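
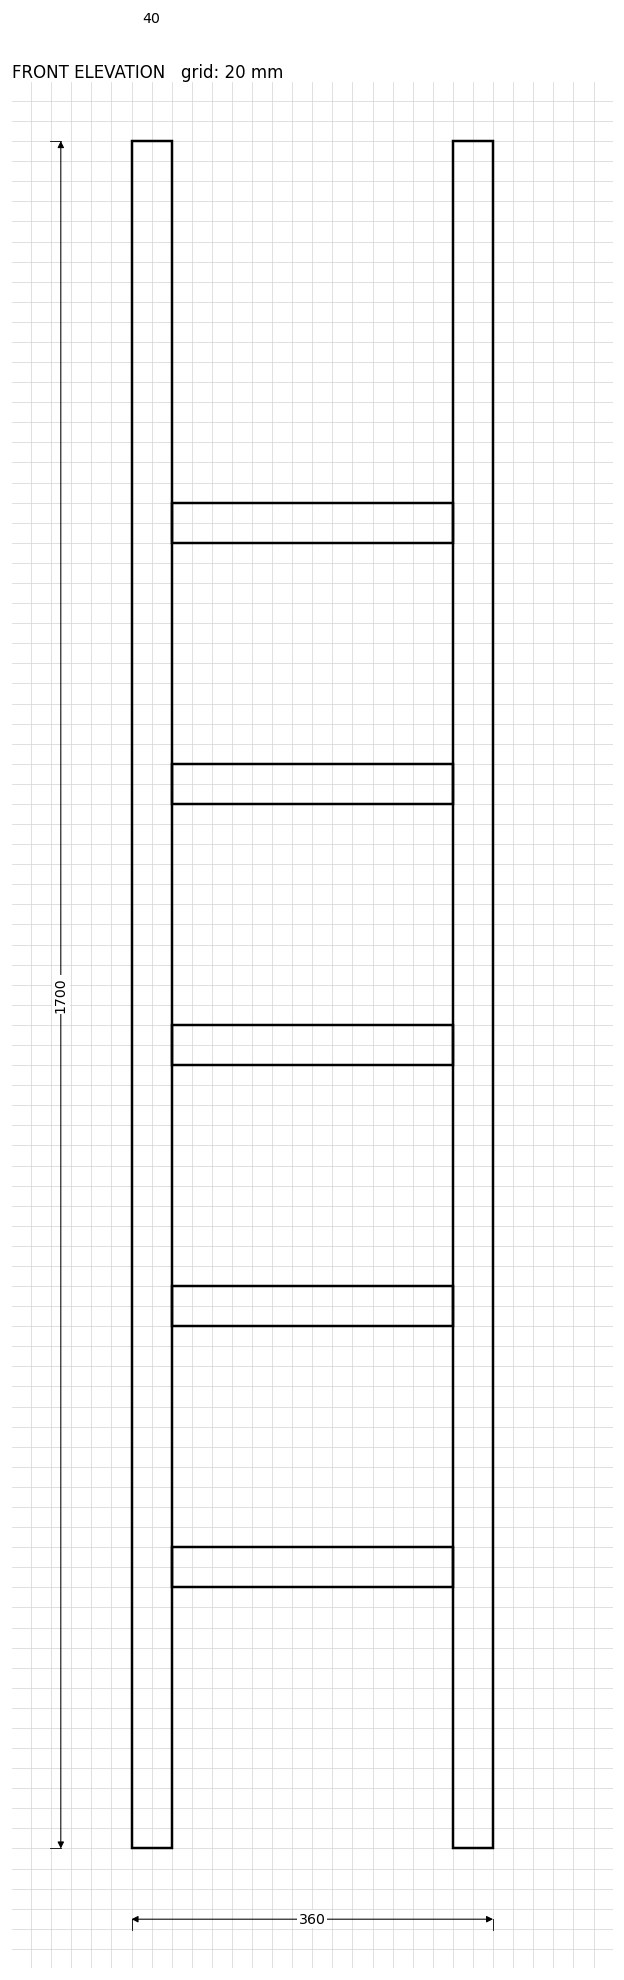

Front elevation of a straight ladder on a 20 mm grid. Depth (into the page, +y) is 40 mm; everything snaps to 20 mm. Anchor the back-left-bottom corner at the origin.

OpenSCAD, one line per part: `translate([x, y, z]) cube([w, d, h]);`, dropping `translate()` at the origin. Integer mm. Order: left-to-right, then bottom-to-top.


cube([40, 40, 1700]);
translate([40, 0, 260]) cube([280, 40, 40]);
translate([40, 0, 520]) cube([280, 40, 40]);
translate([40, 0, 780]) cube([280, 40, 40]);
translate([40, 0, 1040]) cube([280, 40, 40]);
translate([40, 0, 1300]) cube([280, 40, 40]);
translate([320, 0, 0]) cube([40, 40, 1700]);


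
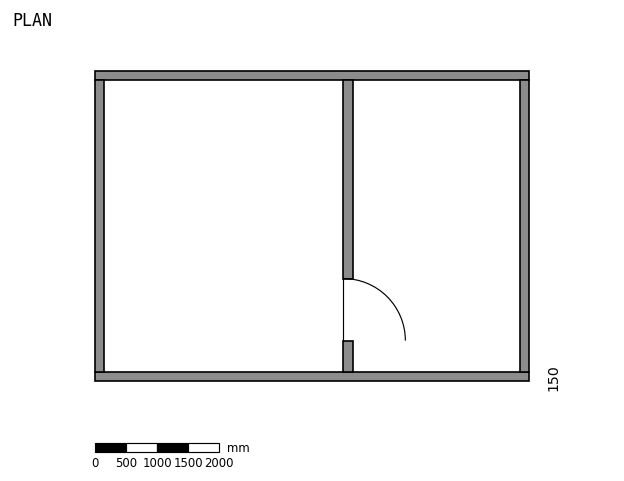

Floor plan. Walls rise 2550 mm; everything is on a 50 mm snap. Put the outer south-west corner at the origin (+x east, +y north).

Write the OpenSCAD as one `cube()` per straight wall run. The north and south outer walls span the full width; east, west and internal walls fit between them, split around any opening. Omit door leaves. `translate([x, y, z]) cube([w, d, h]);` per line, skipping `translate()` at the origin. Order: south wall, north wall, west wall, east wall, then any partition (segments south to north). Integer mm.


cube([7000, 150, 2550]);
translate([0, 4850, 0]) cube([7000, 150, 2550]);
translate([0, 150, 0]) cube([150, 4700, 2550]);
translate([6850, 150, 0]) cube([150, 4700, 2550]);
translate([4000, 150, 0]) cube([150, 500, 2550]);
translate([4000, 1650, 0]) cube([150, 3200, 2550]);


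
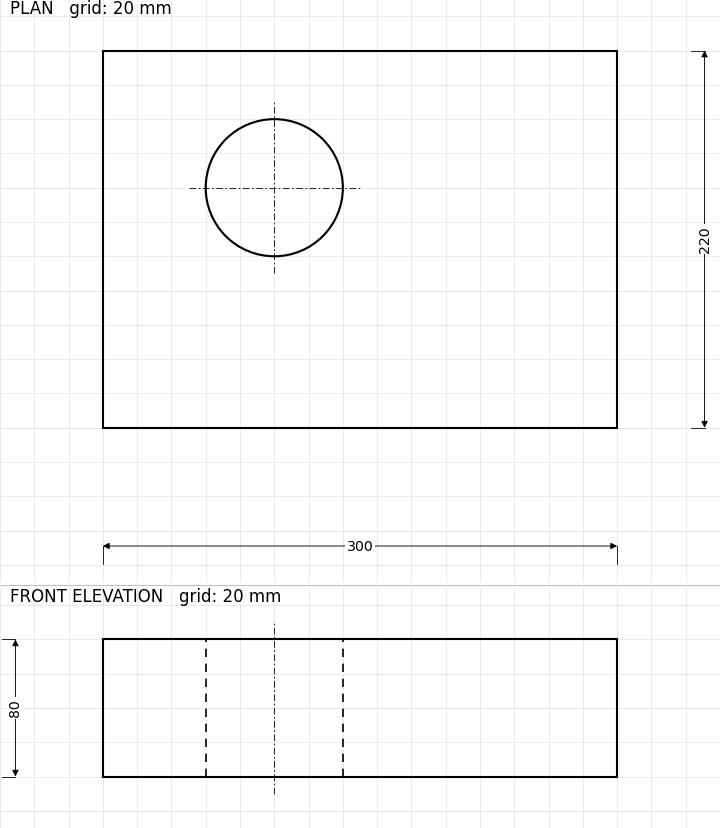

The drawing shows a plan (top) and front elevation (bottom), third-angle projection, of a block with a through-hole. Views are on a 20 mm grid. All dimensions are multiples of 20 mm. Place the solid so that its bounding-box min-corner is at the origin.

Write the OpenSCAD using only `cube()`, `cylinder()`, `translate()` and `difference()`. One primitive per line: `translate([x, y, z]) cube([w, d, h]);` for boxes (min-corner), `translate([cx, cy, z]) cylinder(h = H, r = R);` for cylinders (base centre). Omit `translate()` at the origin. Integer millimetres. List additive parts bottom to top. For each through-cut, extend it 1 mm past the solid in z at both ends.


difference() {
  cube([300, 220, 80]);
  translate([100, 140, -1]) cylinder(h = 82, r = 40);
}


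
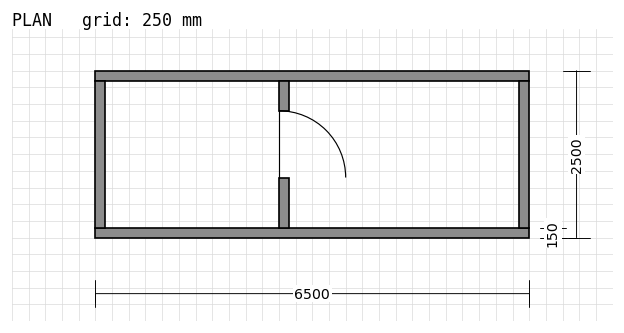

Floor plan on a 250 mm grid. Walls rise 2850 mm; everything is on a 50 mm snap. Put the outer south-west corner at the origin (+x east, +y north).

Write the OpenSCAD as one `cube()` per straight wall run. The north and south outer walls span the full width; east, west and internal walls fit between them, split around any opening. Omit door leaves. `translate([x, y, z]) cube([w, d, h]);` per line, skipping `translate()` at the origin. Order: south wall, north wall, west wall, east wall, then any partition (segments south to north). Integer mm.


cube([6500, 150, 2850]);
translate([0, 2350, 0]) cube([6500, 150, 2850]);
translate([0, 150, 0]) cube([150, 2200, 2850]);
translate([6350, 150, 0]) cube([150, 2200, 2850]);
translate([2750, 150, 0]) cube([150, 750, 2850]);
translate([2750, 1900, 0]) cube([150, 450, 2850]);


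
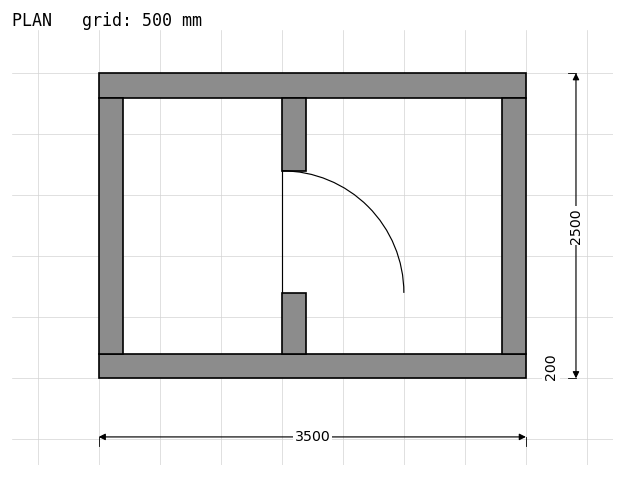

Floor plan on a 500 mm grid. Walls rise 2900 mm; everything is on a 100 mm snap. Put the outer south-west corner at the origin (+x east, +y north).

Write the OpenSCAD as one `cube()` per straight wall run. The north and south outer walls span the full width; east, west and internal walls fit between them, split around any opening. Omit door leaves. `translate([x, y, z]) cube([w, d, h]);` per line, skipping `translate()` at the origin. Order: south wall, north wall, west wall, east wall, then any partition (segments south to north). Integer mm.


cube([3500, 200, 2900]);
translate([0, 2300, 0]) cube([3500, 200, 2900]);
translate([0, 200, 0]) cube([200, 2100, 2900]);
translate([3300, 200, 0]) cube([200, 2100, 2900]);
translate([1500, 200, 0]) cube([200, 500, 2900]);
translate([1500, 1700, 0]) cube([200, 600, 2900]);


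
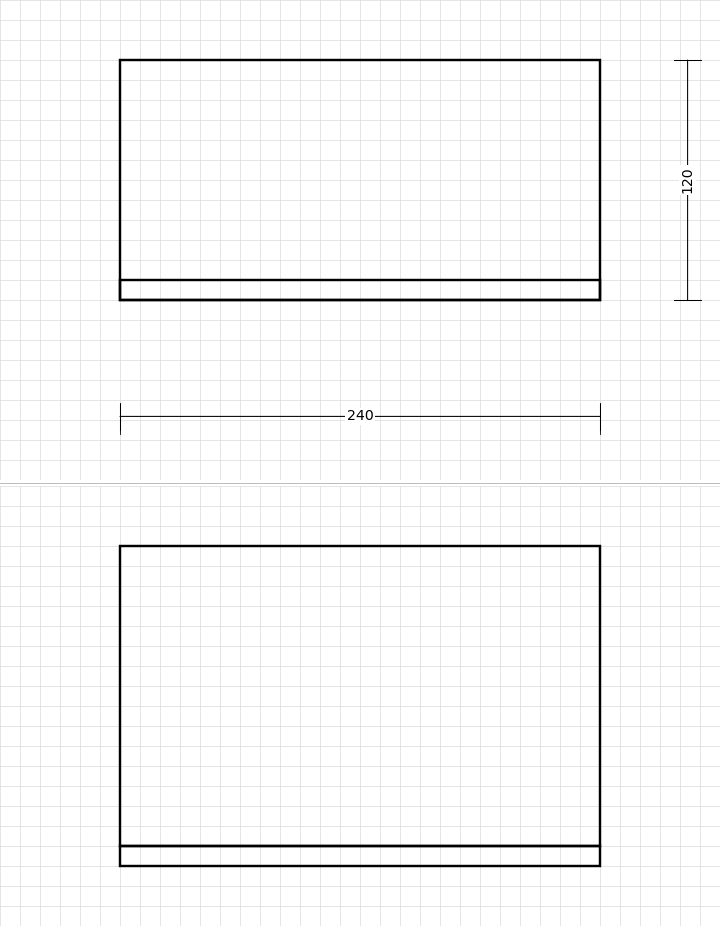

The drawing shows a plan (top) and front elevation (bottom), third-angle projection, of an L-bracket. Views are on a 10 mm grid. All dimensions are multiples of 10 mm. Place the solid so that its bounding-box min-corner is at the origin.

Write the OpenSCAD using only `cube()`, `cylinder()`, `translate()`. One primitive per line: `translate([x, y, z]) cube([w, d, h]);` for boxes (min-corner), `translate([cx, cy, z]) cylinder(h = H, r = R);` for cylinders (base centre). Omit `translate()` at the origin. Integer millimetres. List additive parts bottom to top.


cube([240, 120, 10]);
translate([0, 0, 10]) cube([240, 10, 150]);


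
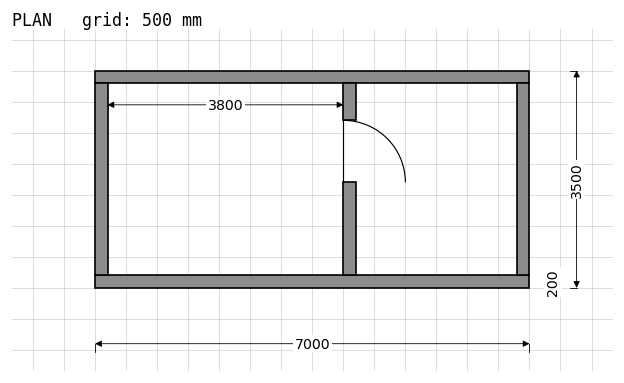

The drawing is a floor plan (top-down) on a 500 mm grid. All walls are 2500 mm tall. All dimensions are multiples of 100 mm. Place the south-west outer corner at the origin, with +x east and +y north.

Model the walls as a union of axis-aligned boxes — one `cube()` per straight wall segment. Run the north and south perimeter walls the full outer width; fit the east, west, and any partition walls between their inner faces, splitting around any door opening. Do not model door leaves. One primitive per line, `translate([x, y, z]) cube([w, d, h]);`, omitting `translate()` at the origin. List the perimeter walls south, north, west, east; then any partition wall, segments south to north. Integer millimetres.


cube([7000, 200, 2500]);
translate([0, 3300, 0]) cube([7000, 200, 2500]);
translate([0, 200, 0]) cube([200, 3100, 2500]);
translate([6800, 200, 0]) cube([200, 3100, 2500]);
translate([4000, 200, 0]) cube([200, 1500, 2500]);
translate([4000, 2700, 0]) cube([200, 600, 2500]);


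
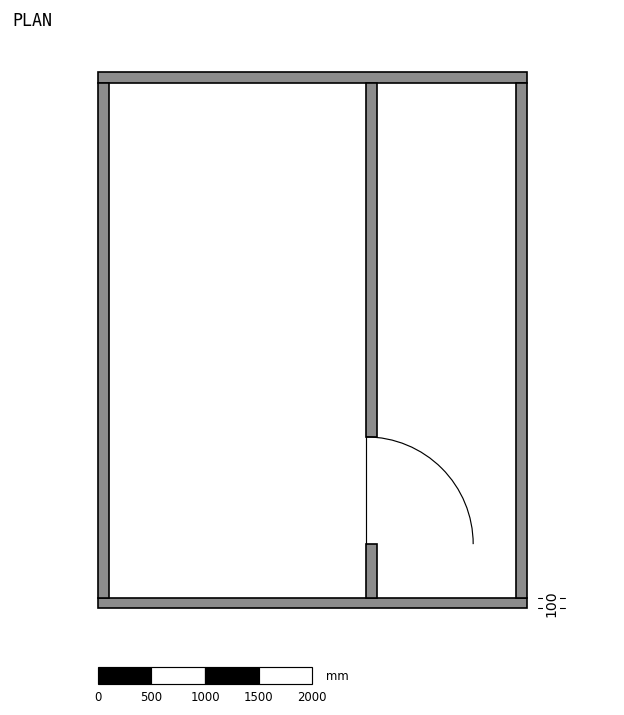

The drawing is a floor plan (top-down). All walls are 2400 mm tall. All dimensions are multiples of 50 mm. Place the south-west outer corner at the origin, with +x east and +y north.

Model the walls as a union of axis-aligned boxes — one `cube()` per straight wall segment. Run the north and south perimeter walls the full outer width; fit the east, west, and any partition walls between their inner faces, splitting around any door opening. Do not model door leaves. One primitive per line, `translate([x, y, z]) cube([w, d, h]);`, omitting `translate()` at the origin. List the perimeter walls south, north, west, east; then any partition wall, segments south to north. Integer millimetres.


cube([4000, 100, 2400]);
translate([0, 4900, 0]) cube([4000, 100, 2400]);
translate([0, 100, 0]) cube([100, 4800, 2400]);
translate([3900, 100, 0]) cube([100, 4800, 2400]);
translate([2500, 100, 0]) cube([100, 500, 2400]);
translate([2500, 1600, 0]) cube([100, 3300, 2400]);


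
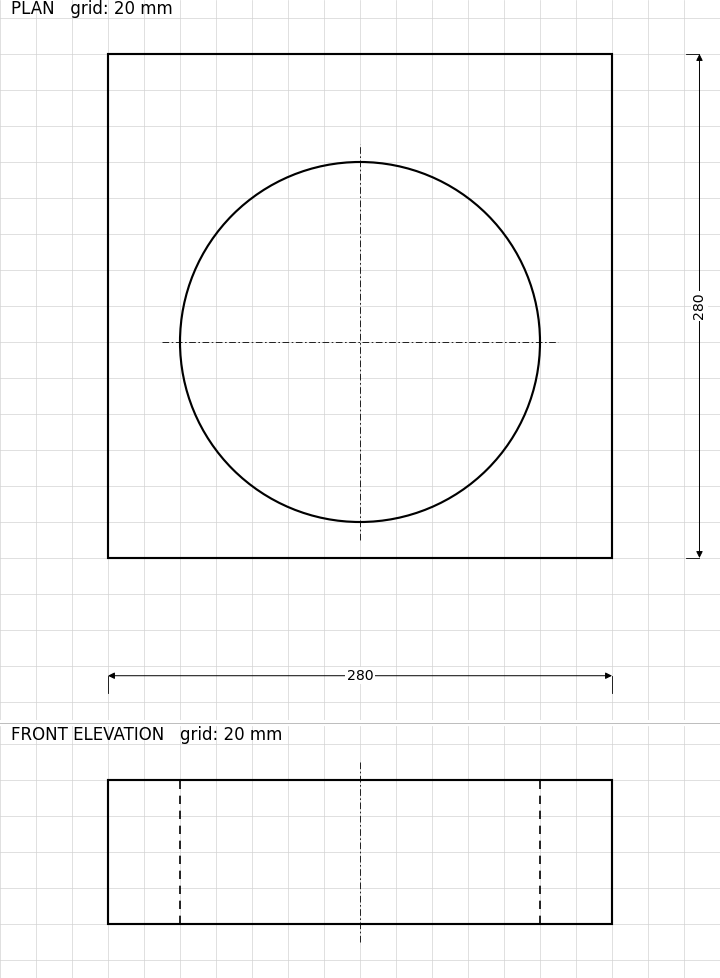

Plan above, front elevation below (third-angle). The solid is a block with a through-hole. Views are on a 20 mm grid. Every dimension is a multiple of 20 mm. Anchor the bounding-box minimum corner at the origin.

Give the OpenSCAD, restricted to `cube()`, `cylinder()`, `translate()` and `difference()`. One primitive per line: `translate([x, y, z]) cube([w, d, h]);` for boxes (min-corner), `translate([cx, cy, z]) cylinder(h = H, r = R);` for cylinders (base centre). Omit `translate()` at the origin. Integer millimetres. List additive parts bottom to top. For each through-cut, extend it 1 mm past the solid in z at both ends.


difference() {
  cube([280, 280, 80]);
  translate([140, 120, -1]) cylinder(h = 82, r = 100);
}


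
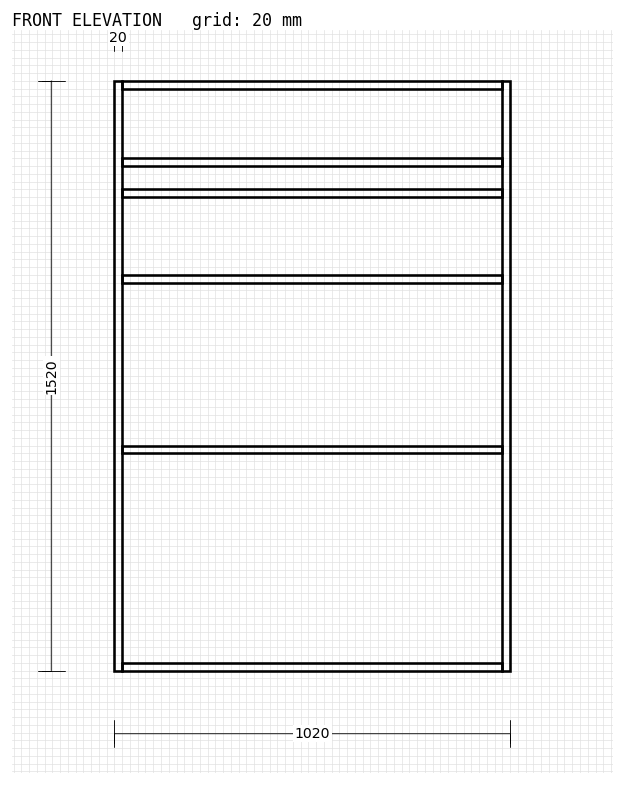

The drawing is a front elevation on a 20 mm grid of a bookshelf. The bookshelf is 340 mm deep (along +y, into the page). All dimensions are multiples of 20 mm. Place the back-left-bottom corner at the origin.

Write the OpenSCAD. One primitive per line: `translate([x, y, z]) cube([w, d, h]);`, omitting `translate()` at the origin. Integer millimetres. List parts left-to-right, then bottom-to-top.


cube([20, 340, 1520]);
translate([20, 0, 0]) cube([980, 340, 20]);
translate([20, 0, 560]) cube([980, 340, 20]);
translate([20, 0, 1000]) cube([980, 340, 20]);
translate([20, 0, 1220]) cube([980, 340, 20]);
translate([20, 0, 1300]) cube([980, 340, 20]);
translate([20, 0, 1500]) cube([980, 340, 20]);
translate([1000, 0, 0]) cube([20, 340, 1520]);


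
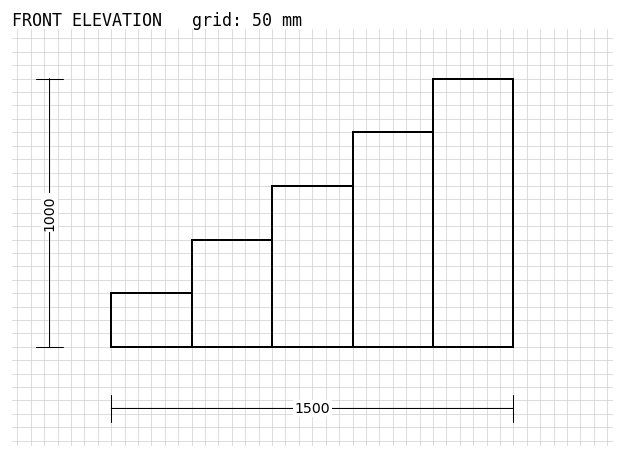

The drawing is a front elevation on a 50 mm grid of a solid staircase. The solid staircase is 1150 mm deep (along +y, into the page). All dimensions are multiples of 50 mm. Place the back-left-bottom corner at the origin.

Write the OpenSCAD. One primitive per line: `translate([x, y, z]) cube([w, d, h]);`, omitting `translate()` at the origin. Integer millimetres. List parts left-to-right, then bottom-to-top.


cube([300, 1150, 200]);
translate([300, 0, 0]) cube([300, 1150, 400]);
translate([600, 0, 0]) cube([300, 1150, 600]);
translate([900, 0, 0]) cube([300, 1150, 800]);
translate([1200, 0, 0]) cube([300, 1150, 1000]);


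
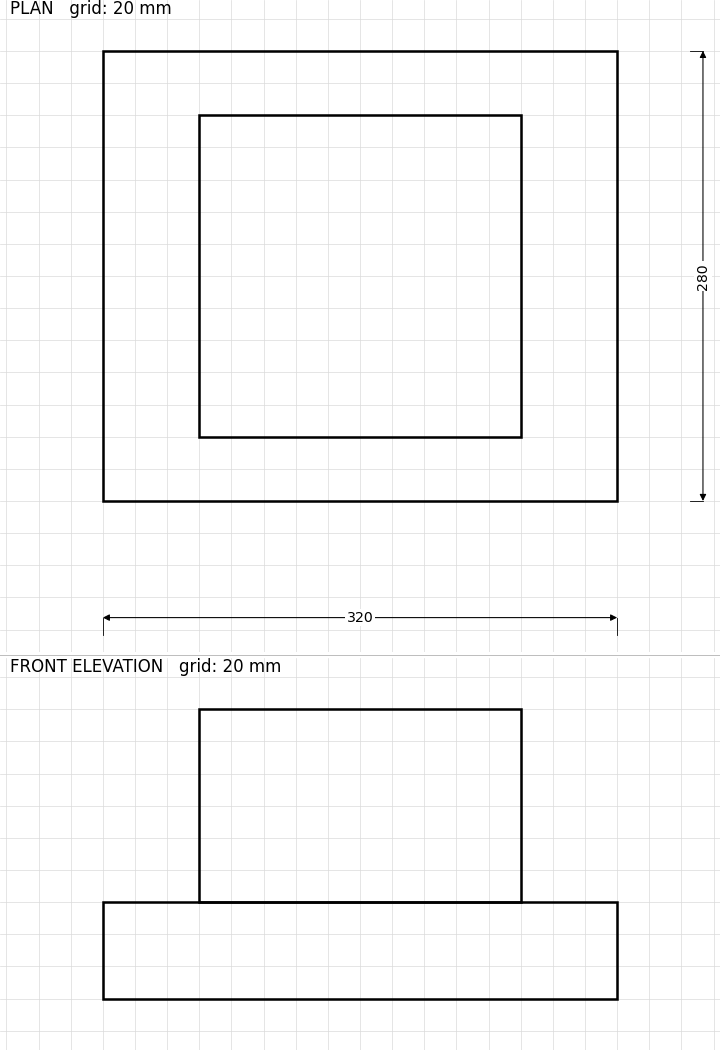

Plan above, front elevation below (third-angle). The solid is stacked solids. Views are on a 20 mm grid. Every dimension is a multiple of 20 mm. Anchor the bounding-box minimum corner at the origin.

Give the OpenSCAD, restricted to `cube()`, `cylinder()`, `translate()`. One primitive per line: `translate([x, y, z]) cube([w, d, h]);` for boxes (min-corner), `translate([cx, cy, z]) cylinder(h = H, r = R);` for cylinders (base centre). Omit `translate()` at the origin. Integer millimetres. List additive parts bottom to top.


cube([320, 280, 60]);
translate([60, 40, 60]) cube([200, 200, 120]);


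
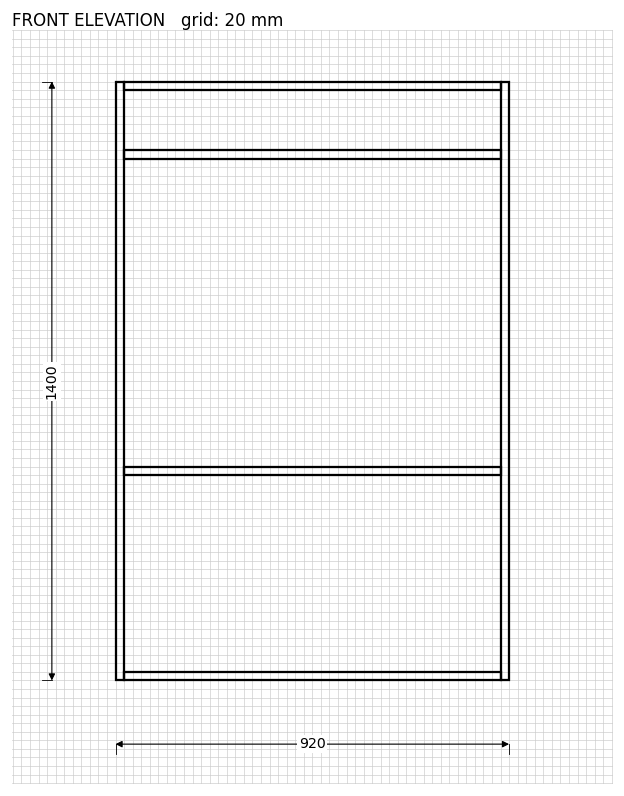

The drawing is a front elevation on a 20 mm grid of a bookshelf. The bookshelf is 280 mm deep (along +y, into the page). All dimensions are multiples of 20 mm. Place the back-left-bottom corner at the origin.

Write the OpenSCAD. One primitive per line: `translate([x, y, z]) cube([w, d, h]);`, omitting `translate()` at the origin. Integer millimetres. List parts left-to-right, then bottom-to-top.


cube([20, 280, 1400]);
translate([20, 0, 0]) cube([880, 280, 20]);
translate([20, 0, 480]) cube([880, 280, 20]);
translate([20, 0, 1220]) cube([880, 280, 20]);
translate([20, 0, 1380]) cube([880, 280, 20]);
translate([900, 0, 0]) cube([20, 280, 1400]);


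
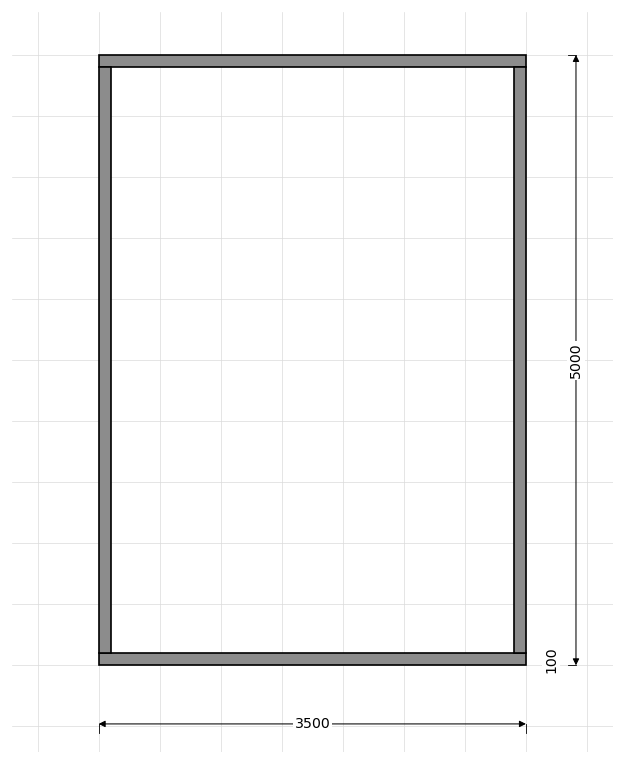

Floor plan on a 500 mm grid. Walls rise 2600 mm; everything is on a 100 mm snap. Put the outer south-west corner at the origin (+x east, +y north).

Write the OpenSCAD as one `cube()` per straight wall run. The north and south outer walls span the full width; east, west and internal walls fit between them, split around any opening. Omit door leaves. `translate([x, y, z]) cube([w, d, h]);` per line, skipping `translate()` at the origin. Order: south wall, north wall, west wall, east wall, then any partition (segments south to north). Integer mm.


cube([3500, 100, 2600]);
translate([0, 4900, 0]) cube([3500, 100, 2600]);
translate([0, 100, 0]) cube([100, 4800, 2600]);
translate([3400, 100, 0]) cube([100, 4800, 2600]);


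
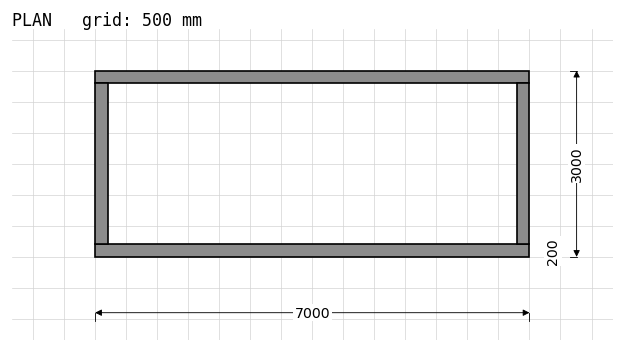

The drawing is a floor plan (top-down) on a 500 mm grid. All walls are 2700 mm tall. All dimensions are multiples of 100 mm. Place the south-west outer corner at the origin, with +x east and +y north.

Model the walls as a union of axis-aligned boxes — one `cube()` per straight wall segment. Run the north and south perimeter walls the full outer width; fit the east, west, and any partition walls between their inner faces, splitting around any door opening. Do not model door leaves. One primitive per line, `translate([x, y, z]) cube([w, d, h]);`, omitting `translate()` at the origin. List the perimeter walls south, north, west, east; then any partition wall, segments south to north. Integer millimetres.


cube([7000, 200, 2700]);
translate([0, 2800, 0]) cube([7000, 200, 2700]);
translate([0, 200, 0]) cube([200, 2600, 2700]);
translate([6800, 200, 0]) cube([200, 2600, 2700]);


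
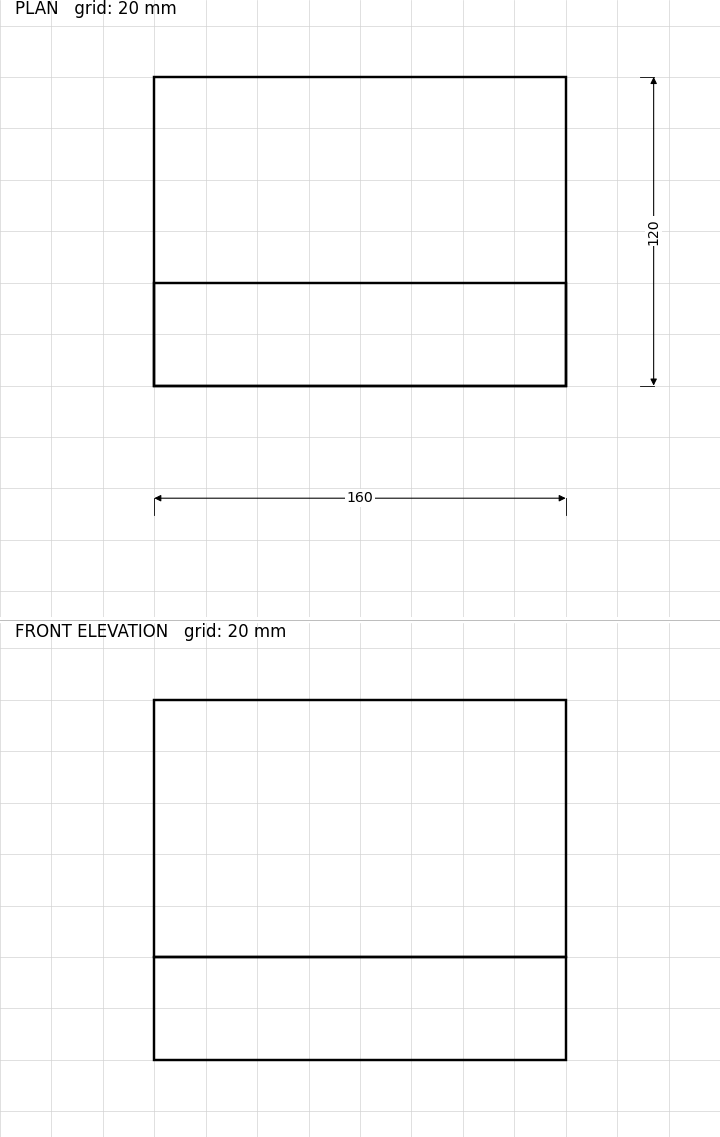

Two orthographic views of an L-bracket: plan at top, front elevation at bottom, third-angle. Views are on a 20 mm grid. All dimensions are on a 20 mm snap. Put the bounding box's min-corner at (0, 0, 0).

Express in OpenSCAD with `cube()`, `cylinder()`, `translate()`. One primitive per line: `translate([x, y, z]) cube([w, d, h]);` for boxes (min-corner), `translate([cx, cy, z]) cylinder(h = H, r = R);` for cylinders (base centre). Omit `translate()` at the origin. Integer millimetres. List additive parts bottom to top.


cube([160, 120, 40]);
translate([0, 0, 40]) cube([160, 40, 100]);


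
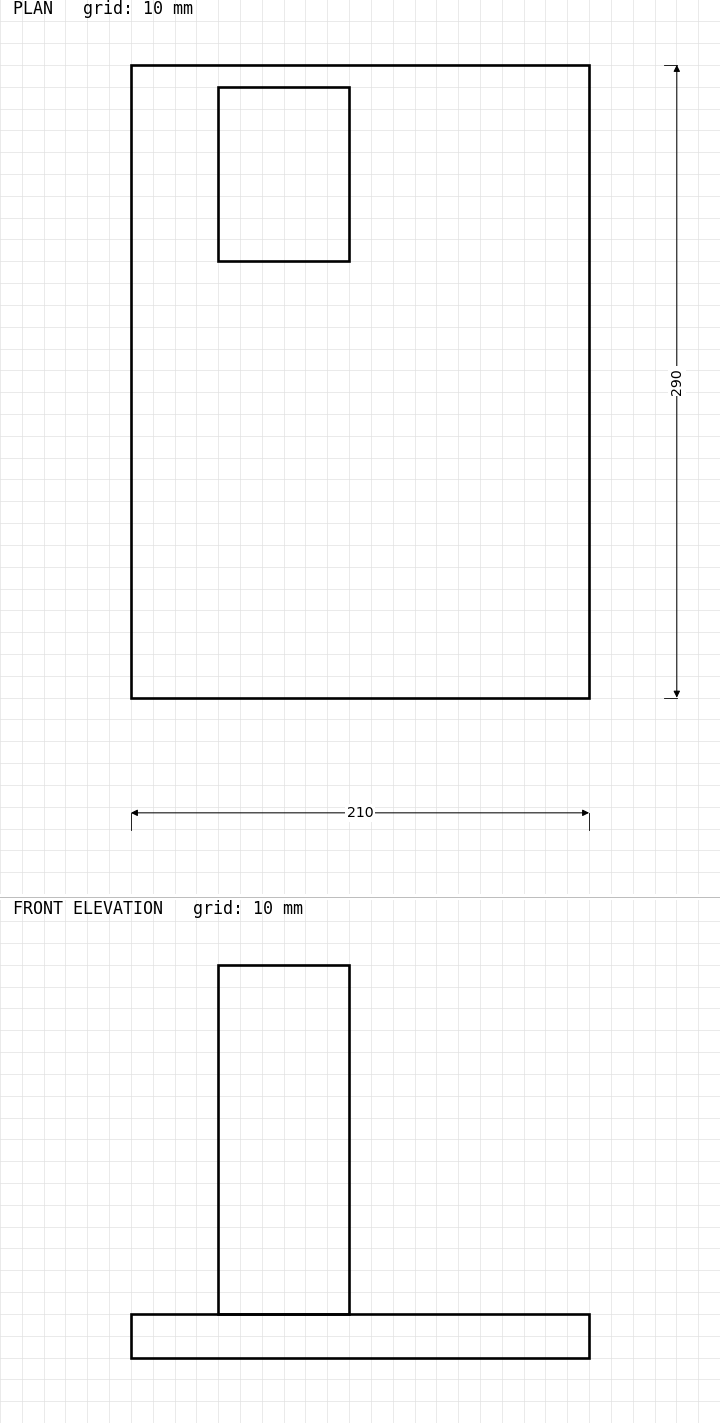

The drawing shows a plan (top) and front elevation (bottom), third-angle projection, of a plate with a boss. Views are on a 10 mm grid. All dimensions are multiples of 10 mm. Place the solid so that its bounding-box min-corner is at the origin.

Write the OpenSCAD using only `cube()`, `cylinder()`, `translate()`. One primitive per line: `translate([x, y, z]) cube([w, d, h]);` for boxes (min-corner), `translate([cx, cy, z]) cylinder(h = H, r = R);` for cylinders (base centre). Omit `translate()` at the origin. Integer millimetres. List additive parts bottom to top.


cube([210, 290, 20]);
translate([40, 200, 20]) cube([60, 80, 160]);


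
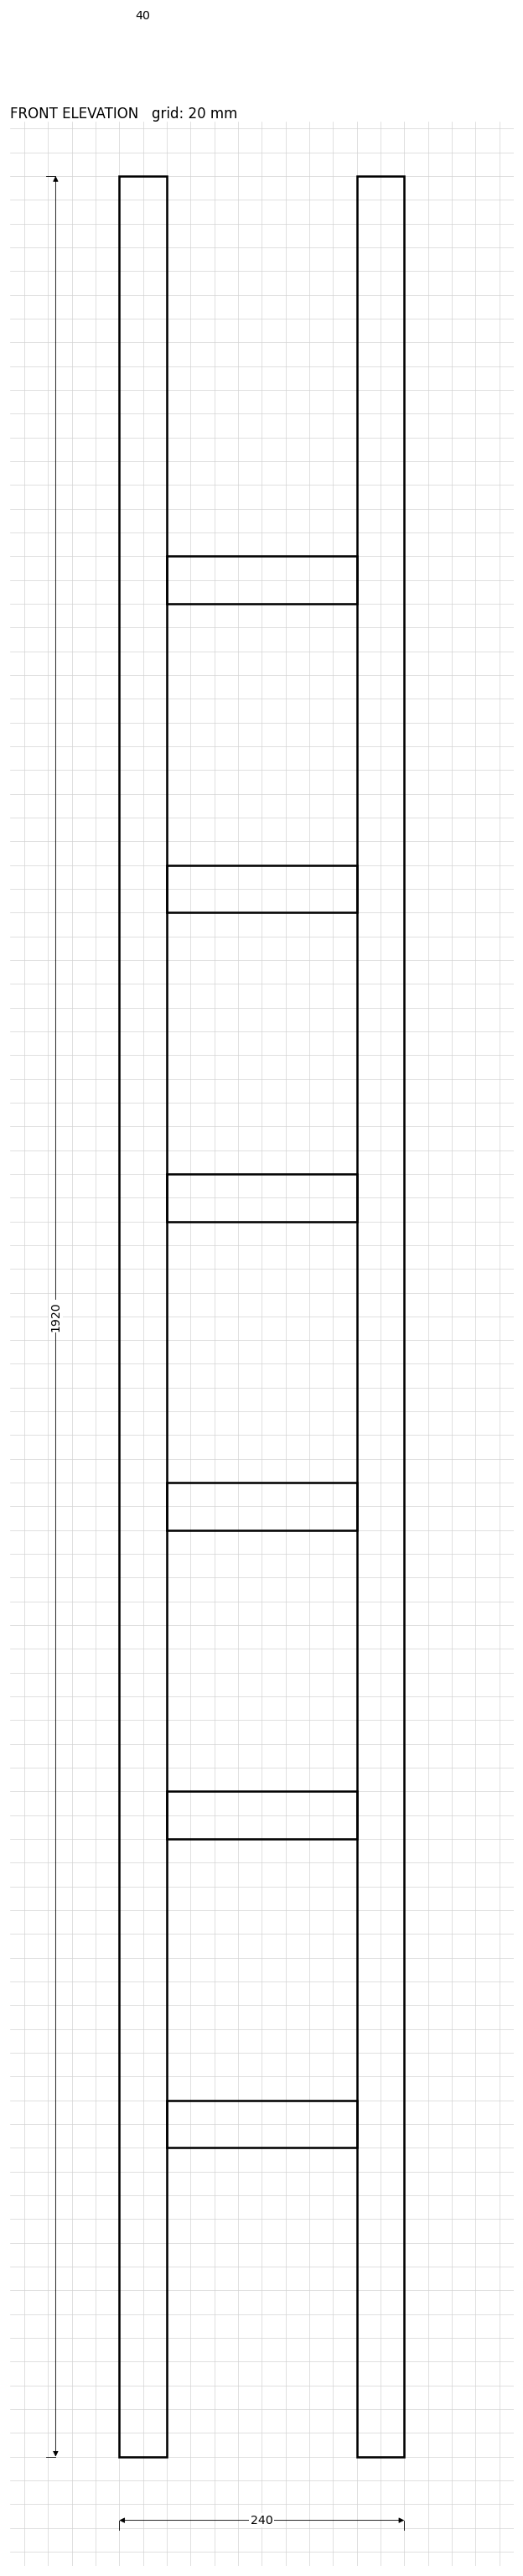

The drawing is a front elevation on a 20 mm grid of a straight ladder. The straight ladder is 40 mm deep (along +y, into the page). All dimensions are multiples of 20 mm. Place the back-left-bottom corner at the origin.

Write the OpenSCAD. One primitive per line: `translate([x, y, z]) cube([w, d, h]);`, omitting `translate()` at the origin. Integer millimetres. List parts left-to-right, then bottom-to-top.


cube([40, 40, 1920]);
translate([40, 0, 260]) cube([160, 40, 40]);
translate([40, 0, 520]) cube([160, 40, 40]);
translate([40, 0, 780]) cube([160, 40, 40]);
translate([40, 0, 1040]) cube([160, 40, 40]);
translate([40, 0, 1300]) cube([160, 40, 40]);
translate([40, 0, 1560]) cube([160, 40, 40]);
translate([200, 0, 0]) cube([40, 40, 1920]);


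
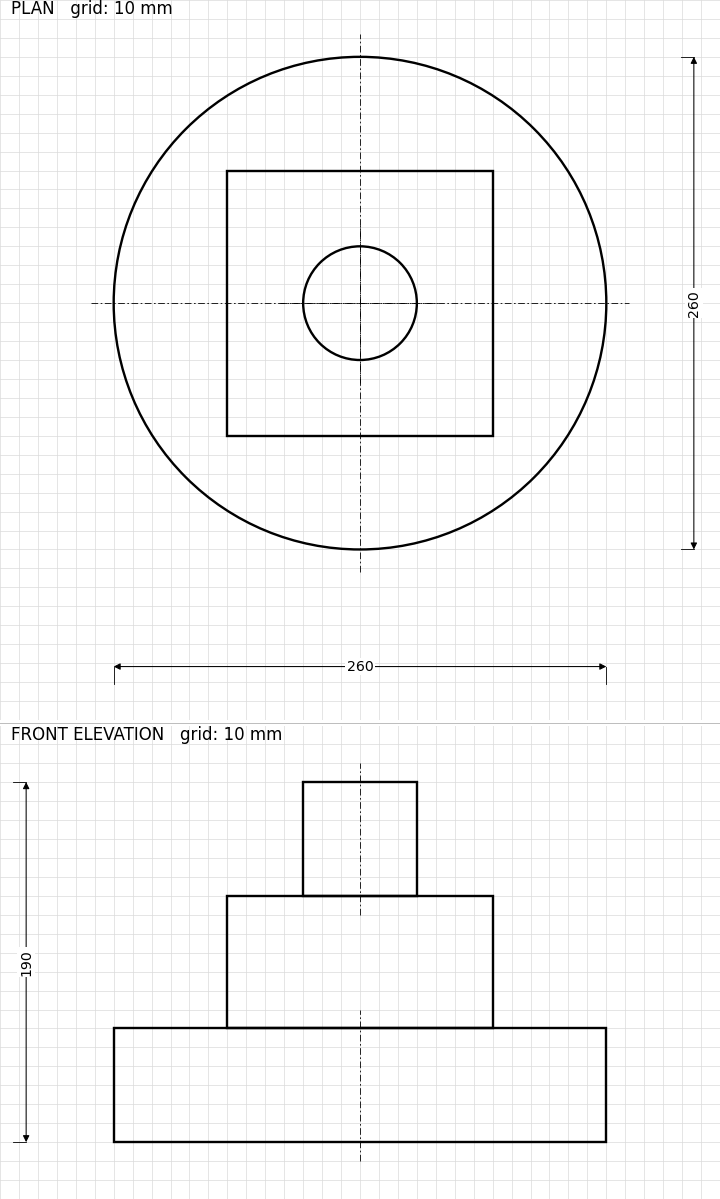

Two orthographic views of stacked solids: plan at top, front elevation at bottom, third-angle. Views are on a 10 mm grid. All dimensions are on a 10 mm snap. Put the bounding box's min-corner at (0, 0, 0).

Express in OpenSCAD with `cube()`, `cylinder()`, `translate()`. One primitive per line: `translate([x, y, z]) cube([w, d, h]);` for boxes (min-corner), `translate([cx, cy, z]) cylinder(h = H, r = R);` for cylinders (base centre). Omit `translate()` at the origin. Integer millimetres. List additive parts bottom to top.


translate([130, 130, 0]) cylinder(h = 60, r = 130);
translate([60, 60, 60]) cube([140, 140, 70]);
translate([130, 130, 130]) cylinder(h = 60, r = 30);


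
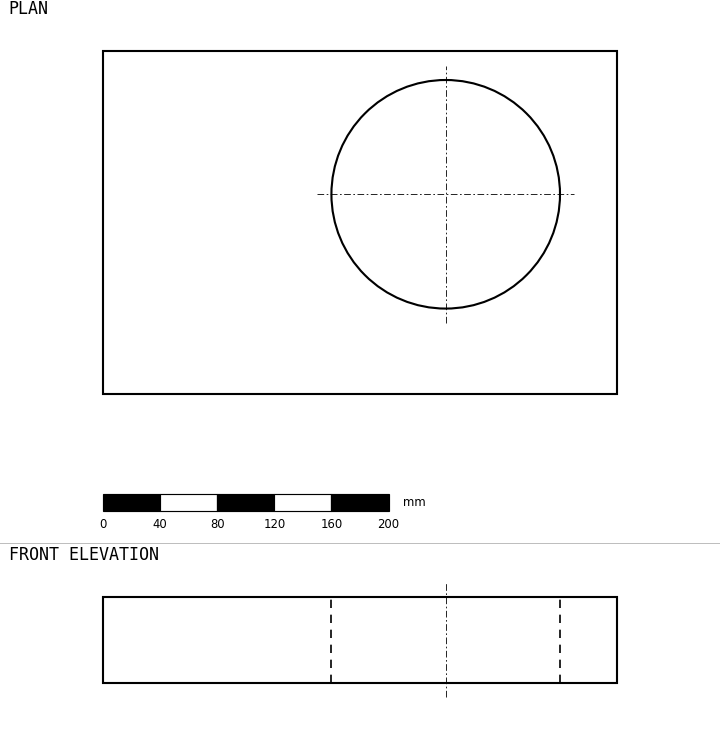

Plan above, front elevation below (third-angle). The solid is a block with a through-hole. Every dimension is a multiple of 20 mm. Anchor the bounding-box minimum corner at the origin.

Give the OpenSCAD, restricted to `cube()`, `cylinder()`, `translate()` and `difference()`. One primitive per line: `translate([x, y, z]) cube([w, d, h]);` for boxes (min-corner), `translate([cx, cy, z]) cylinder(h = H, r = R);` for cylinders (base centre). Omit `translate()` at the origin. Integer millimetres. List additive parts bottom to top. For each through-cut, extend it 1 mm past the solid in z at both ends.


difference() {
  cube([360, 240, 60]);
  translate([240, 140, -1]) cylinder(h = 62, r = 80);
}


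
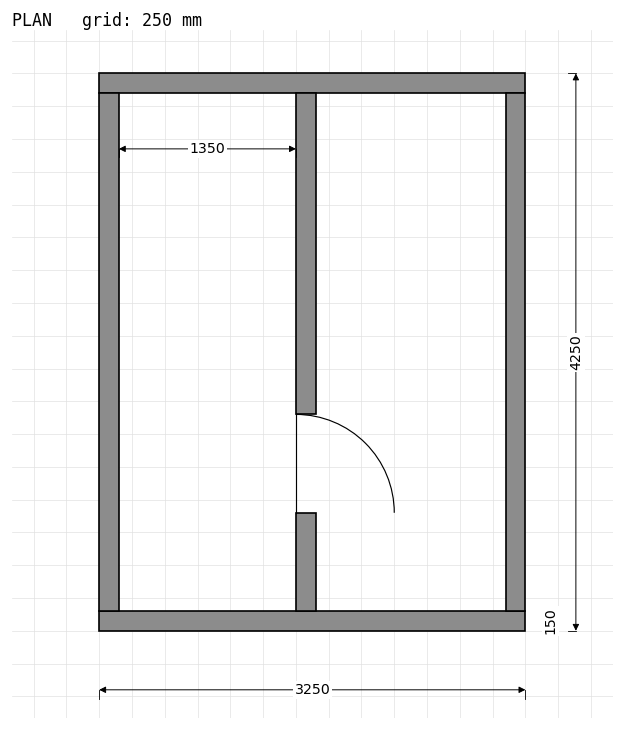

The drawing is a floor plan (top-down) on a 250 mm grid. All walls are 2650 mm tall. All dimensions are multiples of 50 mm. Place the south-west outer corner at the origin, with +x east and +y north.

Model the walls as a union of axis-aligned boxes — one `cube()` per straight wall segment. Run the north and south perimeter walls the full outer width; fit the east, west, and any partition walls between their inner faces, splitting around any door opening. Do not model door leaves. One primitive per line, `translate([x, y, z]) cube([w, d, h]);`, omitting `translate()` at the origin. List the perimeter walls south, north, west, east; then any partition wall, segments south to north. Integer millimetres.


cube([3250, 150, 2650]);
translate([0, 4100, 0]) cube([3250, 150, 2650]);
translate([0, 150, 0]) cube([150, 3950, 2650]);
translate([3100, 150, 0]) cube([150, 3950, 2650]);
translate([1500, 150, 0]) cube([150, 750, 2650]);
translate([1500, 1650, 0]) cube([150, 2450, 2650]);


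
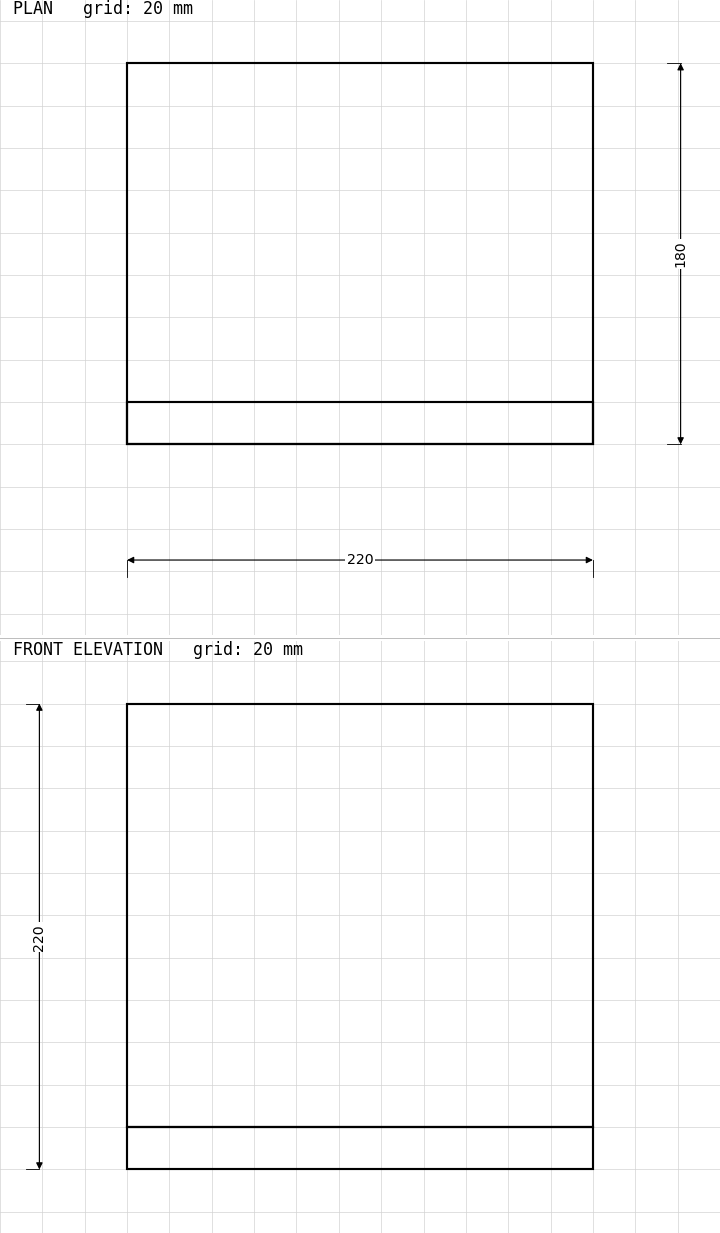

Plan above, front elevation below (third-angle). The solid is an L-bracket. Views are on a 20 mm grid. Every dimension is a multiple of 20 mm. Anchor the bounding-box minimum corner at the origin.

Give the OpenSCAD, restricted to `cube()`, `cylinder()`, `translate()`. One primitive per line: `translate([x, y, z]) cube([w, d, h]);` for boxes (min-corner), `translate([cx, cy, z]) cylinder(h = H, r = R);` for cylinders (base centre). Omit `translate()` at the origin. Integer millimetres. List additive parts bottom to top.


cube([220, 180, 20]);
translate([0, 0, 20]) cube([220, 20, 200]);


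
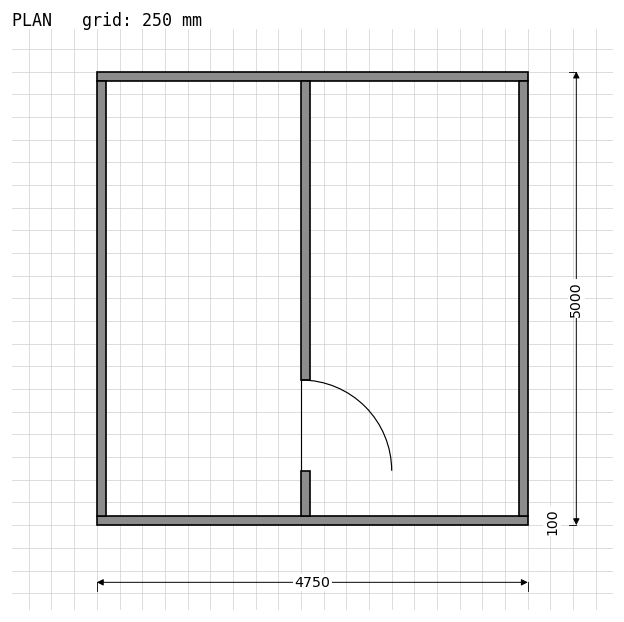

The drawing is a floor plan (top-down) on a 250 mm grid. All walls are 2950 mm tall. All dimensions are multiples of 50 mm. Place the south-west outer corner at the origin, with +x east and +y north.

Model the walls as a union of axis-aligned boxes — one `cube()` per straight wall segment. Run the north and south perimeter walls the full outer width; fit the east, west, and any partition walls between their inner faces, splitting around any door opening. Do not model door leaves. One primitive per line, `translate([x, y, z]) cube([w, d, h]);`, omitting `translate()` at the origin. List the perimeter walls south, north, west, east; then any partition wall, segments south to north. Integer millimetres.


cube([4750, 100, 2950]);
translate([0, 4900, 0]) cube([4750, 100, 2950]);
translate([0, 100, 0]) cube([100, 4800, 2950]);
translate([4650, 100, 0]) cube([100, 4800, 2950]);
translate([2250, 100, 0]) cube([100, 500, 2950]);
translate([2250, 1600, 0]) cube([100, 3300, 2950]);


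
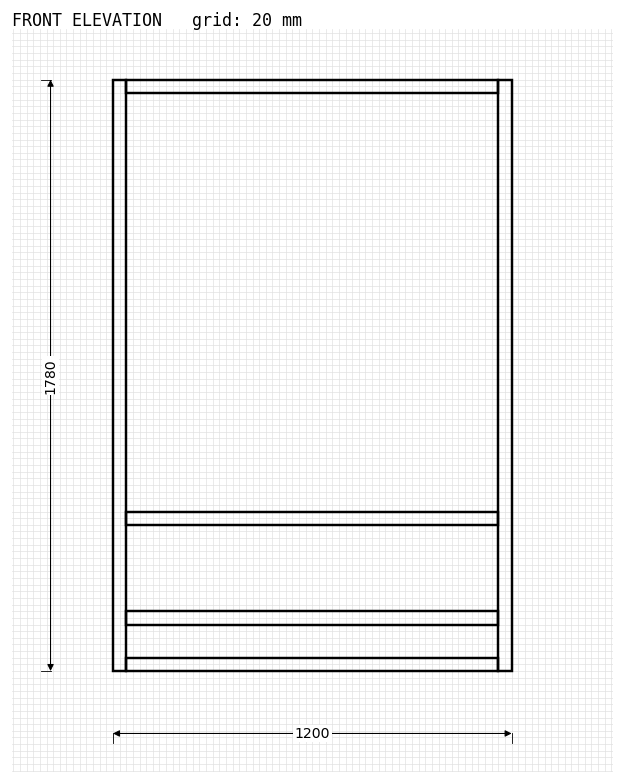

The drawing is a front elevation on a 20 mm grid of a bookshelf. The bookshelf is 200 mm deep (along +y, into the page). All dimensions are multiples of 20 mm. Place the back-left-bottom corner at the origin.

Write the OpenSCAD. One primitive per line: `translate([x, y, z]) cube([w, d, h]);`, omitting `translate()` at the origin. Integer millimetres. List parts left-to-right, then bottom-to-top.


cube([40, 200, 1780]);
translate([40, 0, 0]) cube([1120, 200, 40]);
translate([40, 0, 140]) cube([1120, 200, 40]);
translate([40, 0, 440]) cube([1120, 200, 40]);
translate([40, 0, 1740]) cube([1120, 200, 40]);
translate([1160, 0, 0]) cube([40, 200, 1780]);


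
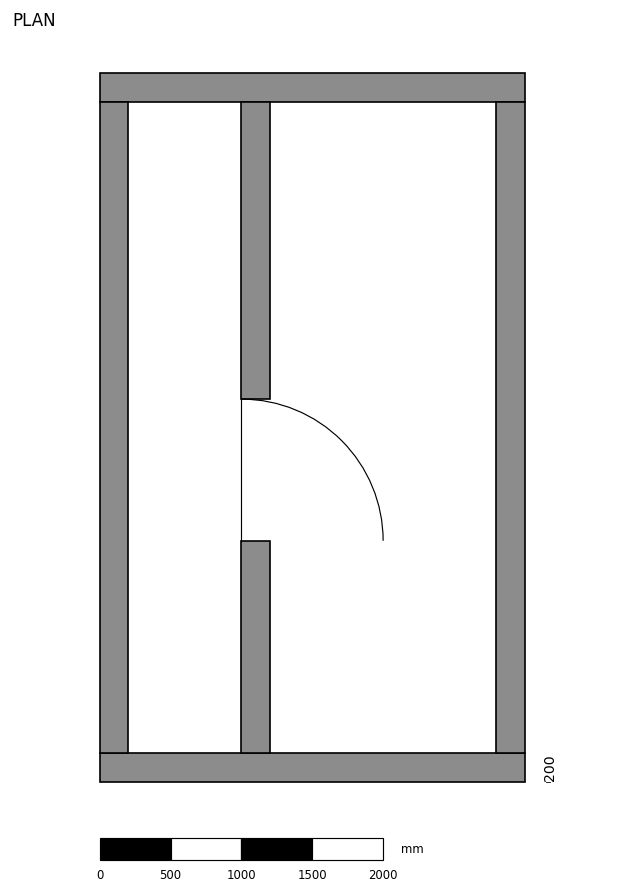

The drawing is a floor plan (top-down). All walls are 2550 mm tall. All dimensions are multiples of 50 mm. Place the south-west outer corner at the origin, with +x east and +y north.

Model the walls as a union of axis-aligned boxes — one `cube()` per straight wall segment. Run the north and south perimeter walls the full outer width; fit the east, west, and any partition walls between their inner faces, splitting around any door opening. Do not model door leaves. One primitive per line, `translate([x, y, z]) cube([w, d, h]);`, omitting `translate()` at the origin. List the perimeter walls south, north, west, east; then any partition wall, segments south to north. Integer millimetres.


cube([3000, 200, 2550]);
translate([0, 4800, 0]) cube([3000, 200, 2550]);
translate([0, 200, 0]) cube([200, 4600, 2550]);
translate([2800, 200, 0]) cube([200, 4600, 2550]);
translate([1000, 200, 0]) cube([200, 1500, 2550]);
translate([1000, 2700, 0]) cube([200, 2100, 2550]);


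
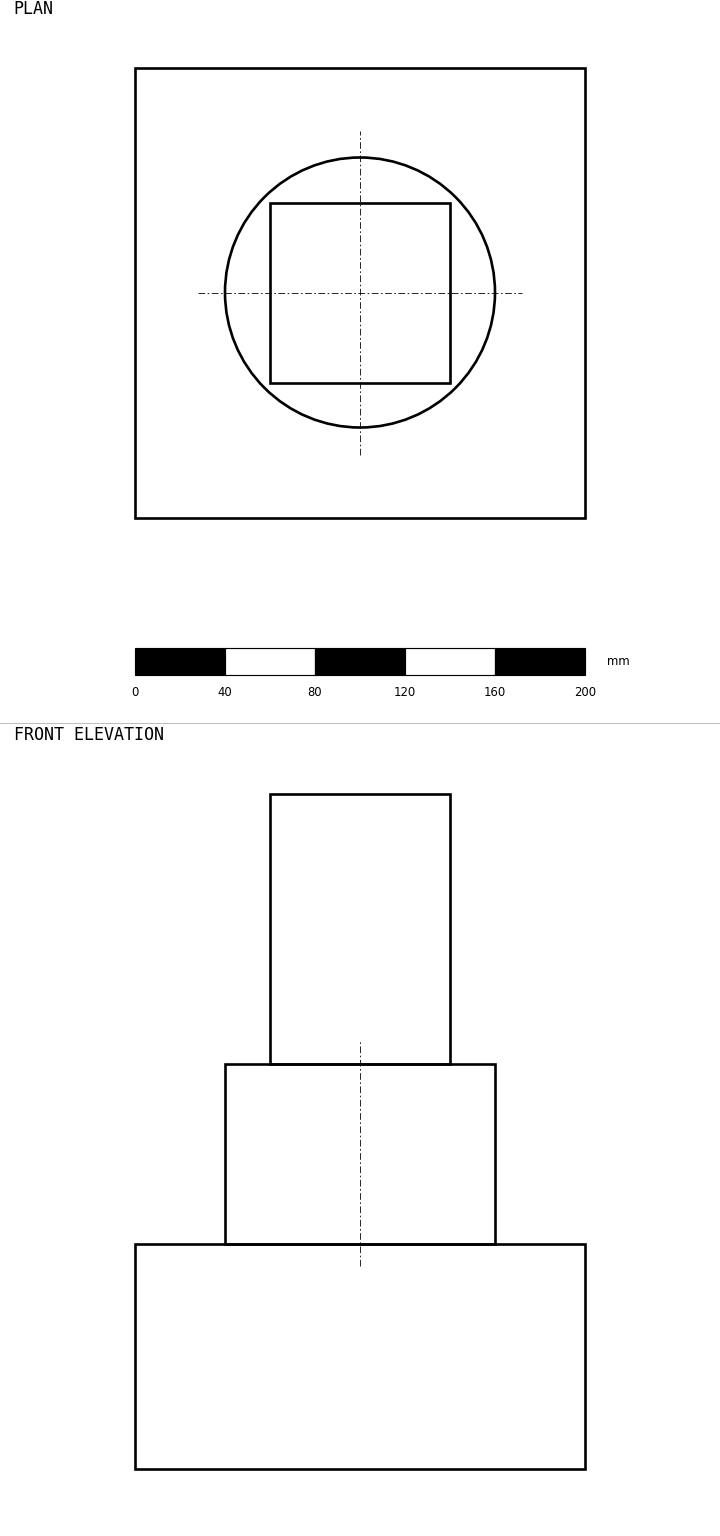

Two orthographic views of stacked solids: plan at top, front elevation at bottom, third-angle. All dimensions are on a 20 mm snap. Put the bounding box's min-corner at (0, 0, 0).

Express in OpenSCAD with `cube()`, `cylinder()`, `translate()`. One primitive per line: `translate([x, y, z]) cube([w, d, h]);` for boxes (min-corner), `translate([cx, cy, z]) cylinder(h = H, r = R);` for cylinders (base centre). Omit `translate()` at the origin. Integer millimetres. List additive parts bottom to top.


cube([200, 200, 100]);
translate([100, 100, 100]) cylinder(h = 80, r = 60);
translate([60, 60, 180]) cube([80, 80, 120]);


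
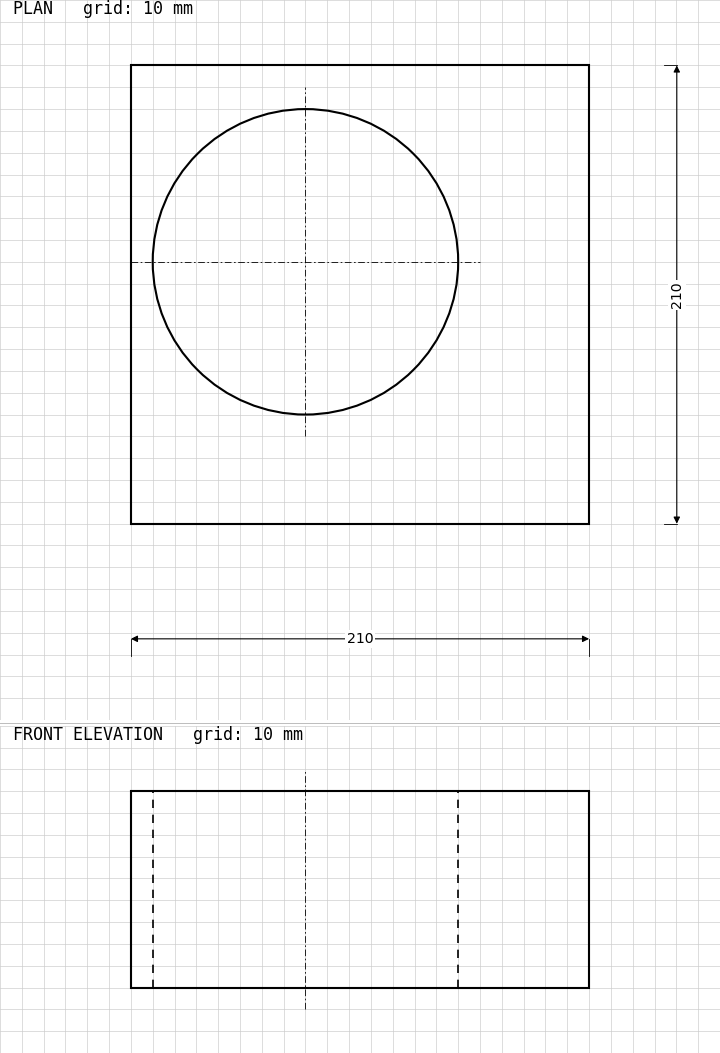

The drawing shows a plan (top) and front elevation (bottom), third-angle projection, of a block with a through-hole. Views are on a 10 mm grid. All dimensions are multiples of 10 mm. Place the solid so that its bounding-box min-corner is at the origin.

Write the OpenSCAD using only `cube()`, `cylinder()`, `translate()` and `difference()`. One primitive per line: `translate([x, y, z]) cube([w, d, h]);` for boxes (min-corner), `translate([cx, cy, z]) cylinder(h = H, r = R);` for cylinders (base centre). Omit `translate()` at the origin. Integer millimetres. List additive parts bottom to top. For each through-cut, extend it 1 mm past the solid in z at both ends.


difference() {
  cube([210, 210, 90]);
  translate([80, 120, -1]) cylinder(h = 92, r = 70);
}


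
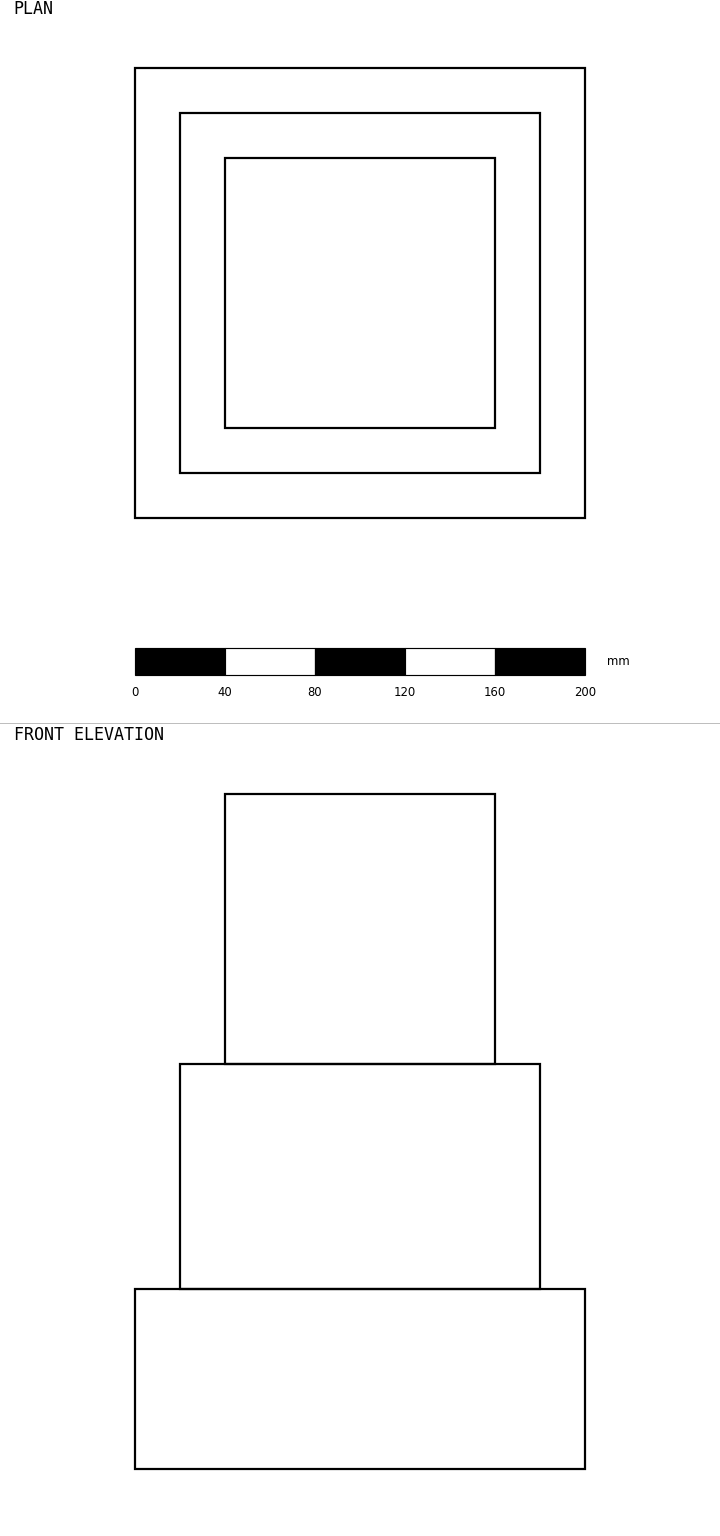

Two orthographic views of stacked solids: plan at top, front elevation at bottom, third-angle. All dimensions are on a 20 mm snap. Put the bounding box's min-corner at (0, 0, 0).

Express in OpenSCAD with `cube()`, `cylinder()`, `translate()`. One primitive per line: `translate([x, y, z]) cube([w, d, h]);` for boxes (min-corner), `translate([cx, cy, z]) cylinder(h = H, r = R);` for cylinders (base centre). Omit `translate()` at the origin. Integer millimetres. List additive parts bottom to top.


cube([200, 200, 80]);
translate([20, 20, 80]) cube([160, 160, 100]);
translate([40, 40, 180]) cube([120, 120, 120]);


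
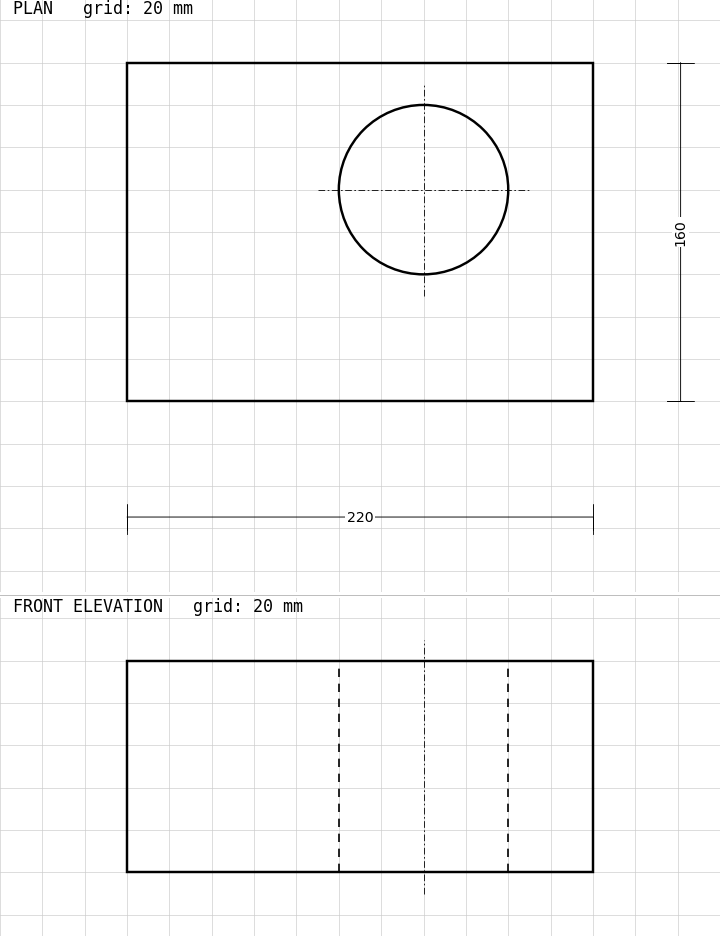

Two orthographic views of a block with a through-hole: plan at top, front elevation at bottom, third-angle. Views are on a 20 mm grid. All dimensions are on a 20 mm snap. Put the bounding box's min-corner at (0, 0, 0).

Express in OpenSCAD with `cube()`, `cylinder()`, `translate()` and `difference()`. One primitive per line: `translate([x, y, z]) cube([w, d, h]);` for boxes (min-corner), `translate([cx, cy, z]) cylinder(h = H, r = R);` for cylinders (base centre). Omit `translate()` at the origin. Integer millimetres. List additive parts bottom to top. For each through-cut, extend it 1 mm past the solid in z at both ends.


difference() {
  cube([220, 160, 100]);
  translate([140, 100, -1]) cylinder(h = 102, r = 40);
}


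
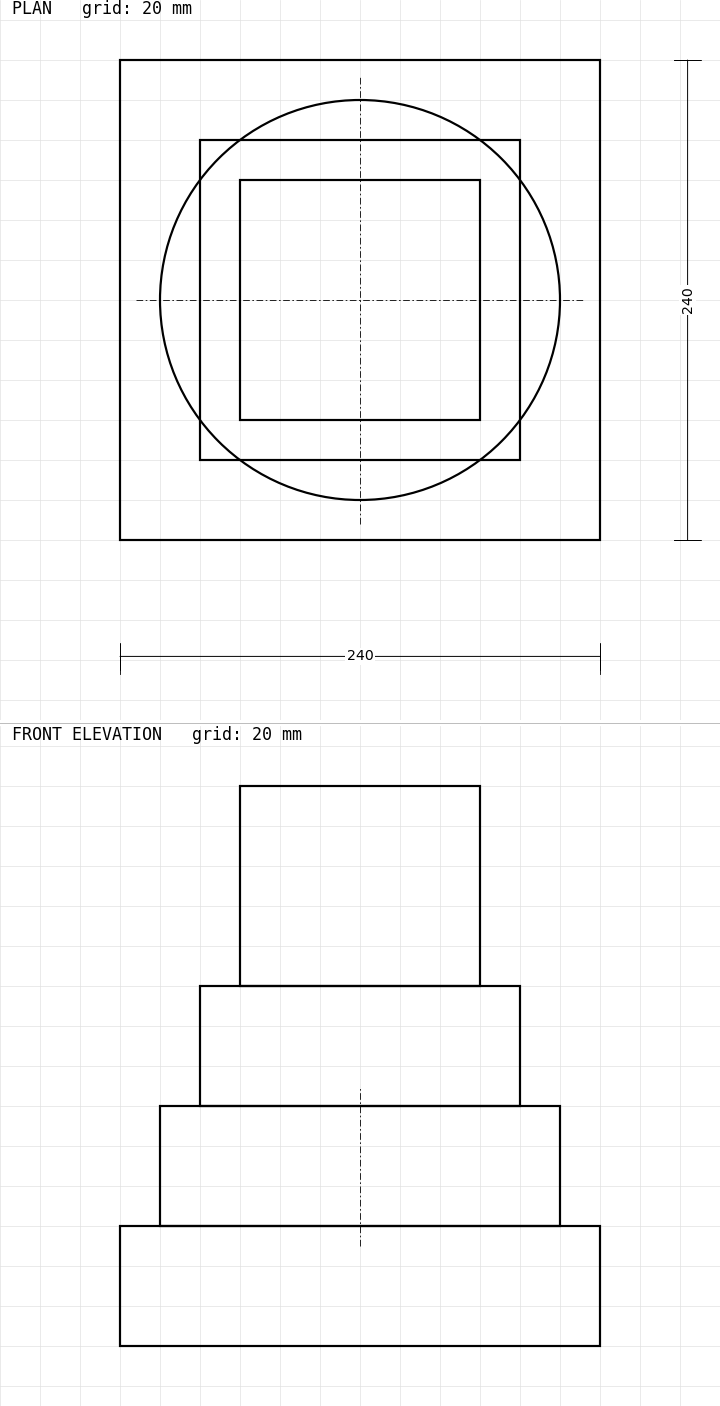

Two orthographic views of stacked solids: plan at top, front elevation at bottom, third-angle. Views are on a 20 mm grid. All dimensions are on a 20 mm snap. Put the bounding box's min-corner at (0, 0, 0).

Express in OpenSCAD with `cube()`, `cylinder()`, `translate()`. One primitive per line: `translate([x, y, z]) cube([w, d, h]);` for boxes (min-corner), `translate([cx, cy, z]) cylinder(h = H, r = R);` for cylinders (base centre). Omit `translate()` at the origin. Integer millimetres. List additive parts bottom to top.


cube([240, 240, 60]);
translate([120, 120, 60]) cylinder(h = 60, r = 100);
translate([40, 40, 120]) cube([160, 160, 60]);
translate([60, 60, 180]) cube([120, 120, 100]);


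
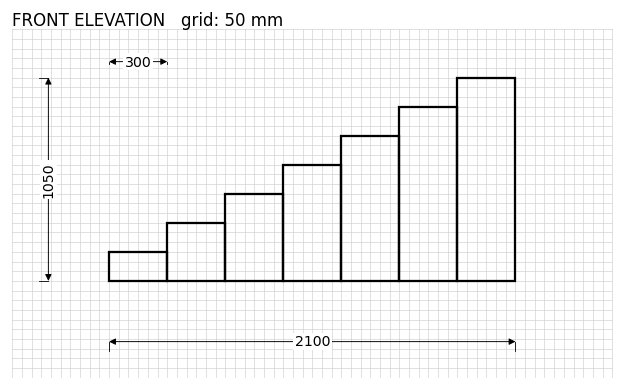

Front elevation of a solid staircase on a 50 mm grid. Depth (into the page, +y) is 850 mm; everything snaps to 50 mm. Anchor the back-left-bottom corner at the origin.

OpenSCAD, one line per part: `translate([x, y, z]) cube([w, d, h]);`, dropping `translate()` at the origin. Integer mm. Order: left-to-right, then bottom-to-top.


cube([300, 850, 150]);
translate([300, 0, 0]) cube([300, 850, 300]);
translate([600, 0, 0]) cube([300, 850, 450]);
translate([900, 0, 0]) cube([300, 850, 600]);
translate([1200, 0, 0]) cube([300, 850, 750]);
translate([1500, 0, 0]) cube([300, 850, 900]);
translate([1800, 0, 0]) cube([300, 850, 1050]);


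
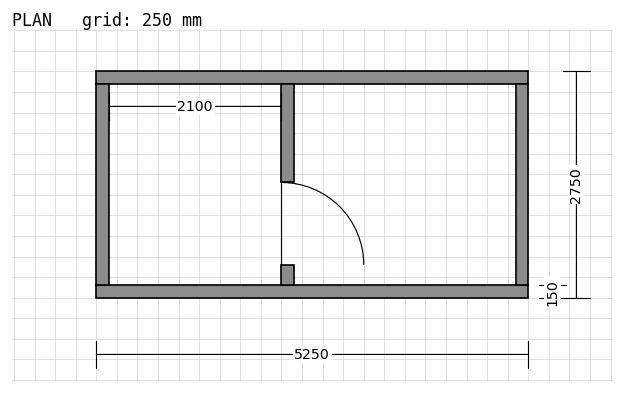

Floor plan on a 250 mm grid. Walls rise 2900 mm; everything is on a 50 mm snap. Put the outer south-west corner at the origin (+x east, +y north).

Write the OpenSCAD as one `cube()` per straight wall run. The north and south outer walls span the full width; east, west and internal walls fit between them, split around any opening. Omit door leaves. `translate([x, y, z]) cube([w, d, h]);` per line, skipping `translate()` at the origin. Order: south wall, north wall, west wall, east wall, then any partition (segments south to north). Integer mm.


cube([5250, 150, 2900]);
translate([0, 2600, 0]) cube([5250, 150, 2900]);
translate([0, 150, 0]) cube([150, 2450, 2900]);
translate([5100, 150, 0]) cube([150, 2450, 2900]);
translate([2250, 150, 0]) cube([150, 250, 2900]);
translate([2250, 1400, 0]) cube([150, 1200, 2900]);


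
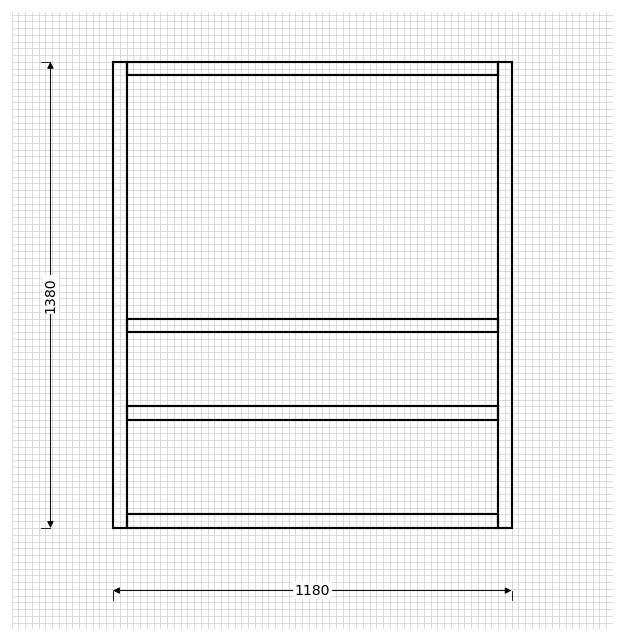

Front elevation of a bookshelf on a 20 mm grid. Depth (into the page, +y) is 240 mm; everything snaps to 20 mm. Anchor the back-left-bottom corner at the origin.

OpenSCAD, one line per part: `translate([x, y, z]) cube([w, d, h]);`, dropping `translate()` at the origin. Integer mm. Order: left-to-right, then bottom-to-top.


cube([40, 240, 1380]);
translate([40, 0, 0]) cube([1100, 240, 40]);
translate([40, 0, 320]) cube([1100, 240, 40]);
translate([40, 0, 580]) cube([1100, 240, 40]);
translate([40, 0, 1340]) cube([1100, 240, 40]);
translate([1140, 0, 0]) cube([40, 240, 1380]);


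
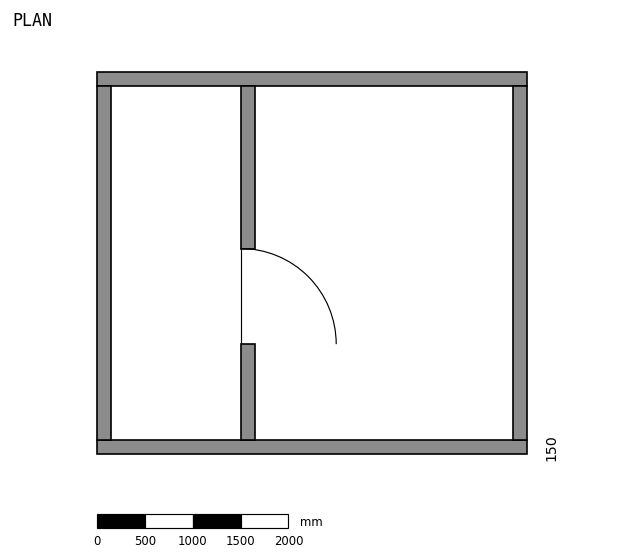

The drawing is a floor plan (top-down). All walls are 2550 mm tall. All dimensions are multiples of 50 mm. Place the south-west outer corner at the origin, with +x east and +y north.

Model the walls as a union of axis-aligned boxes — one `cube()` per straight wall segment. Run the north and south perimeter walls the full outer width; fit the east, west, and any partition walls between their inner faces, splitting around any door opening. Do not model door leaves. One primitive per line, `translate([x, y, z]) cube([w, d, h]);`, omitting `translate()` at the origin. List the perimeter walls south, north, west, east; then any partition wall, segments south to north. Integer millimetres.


cube([4500, 150, 2550]);
translate([0, 3850, 0]) cube([4500, 150, 2550]);
translate([0, 150, 0]) cube([150, 3700, 2550]);
translate([4350, 150, 0]) cube([150, 3700, 2550]);
translate([1500, 150, 0]) cube([150, 1000, 2550]);
translate([1500, 2150, 0]) cube([150, 1700, 2550]);


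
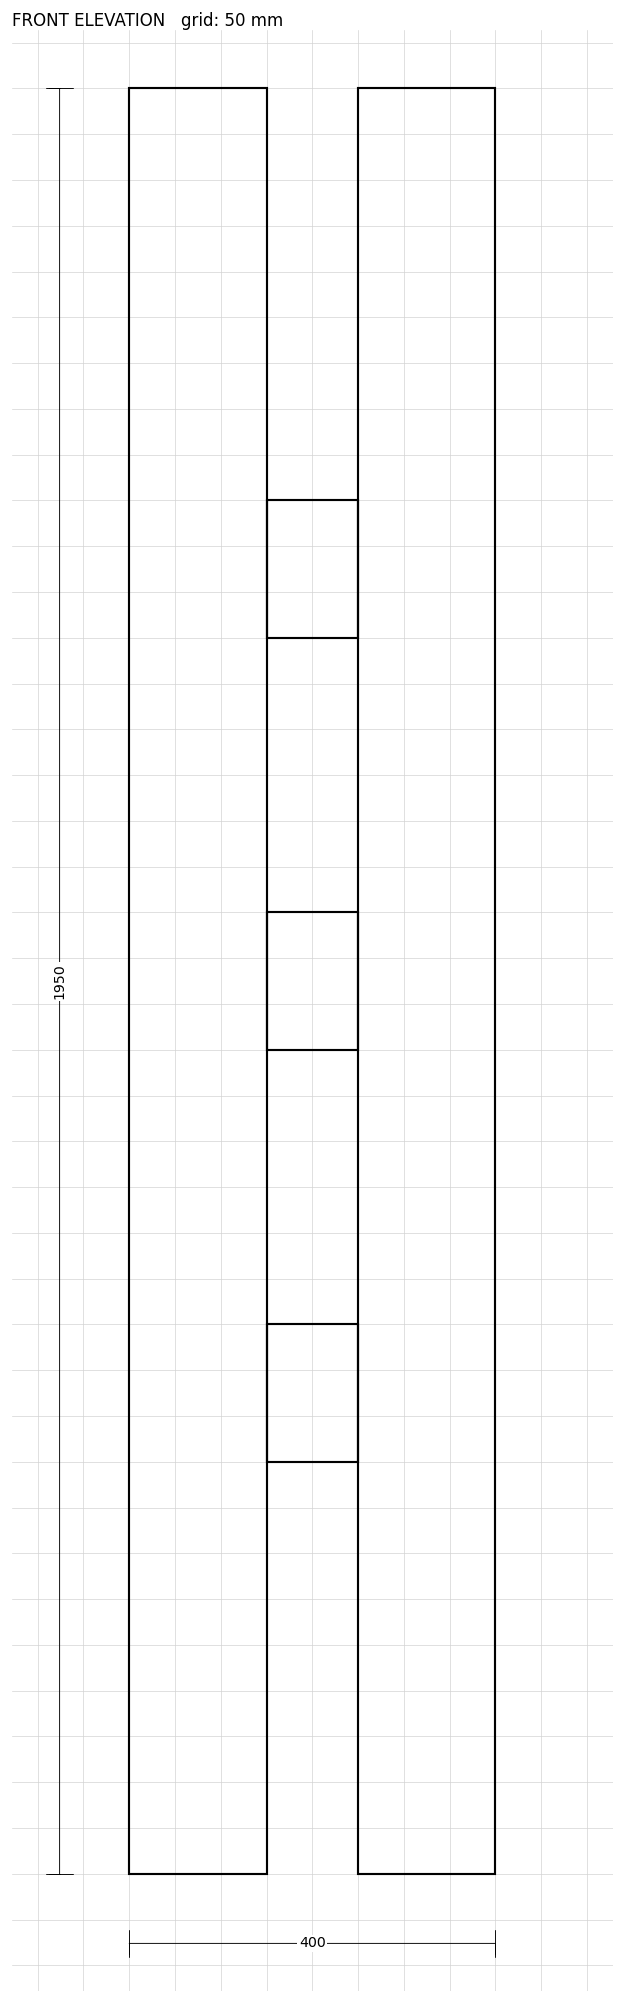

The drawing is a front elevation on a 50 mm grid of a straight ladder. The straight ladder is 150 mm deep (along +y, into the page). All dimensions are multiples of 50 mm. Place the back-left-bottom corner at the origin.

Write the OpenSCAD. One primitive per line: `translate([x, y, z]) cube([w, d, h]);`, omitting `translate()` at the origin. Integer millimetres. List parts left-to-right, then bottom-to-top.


cube([150, 150, 1950]);
translate([150, 0, 450]) cube([100, 150, 150]);
translate([150, 0, 900]) cube([100, 150, 150]);
translate([150, 0, 1350]) cube([100, 150, 150]);
translate([250, 0, 0]) cube([150, 150, 1950]);
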